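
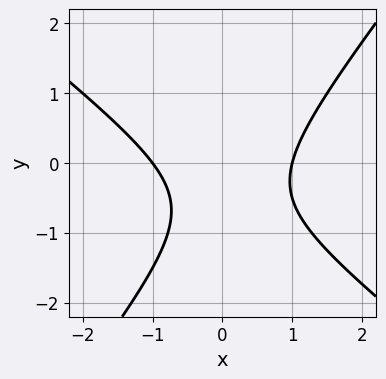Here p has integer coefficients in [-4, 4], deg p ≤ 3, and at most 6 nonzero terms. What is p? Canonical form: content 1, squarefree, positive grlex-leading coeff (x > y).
2*x^2 + x*y - 2*y^2 - 2*y - 2

1. deg p = 2.
2. Checking where it meets the axes: among the integer gridlines, it crosses the x-axis at x ∈ {-1, 1}; it misses every integer gridline on the y-axis.
3. Together with the visible shape, these determine p as stated.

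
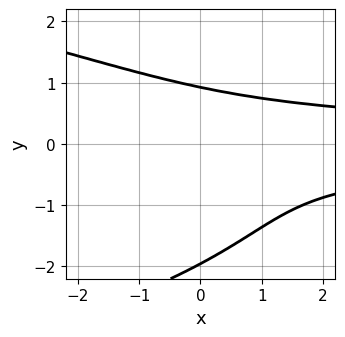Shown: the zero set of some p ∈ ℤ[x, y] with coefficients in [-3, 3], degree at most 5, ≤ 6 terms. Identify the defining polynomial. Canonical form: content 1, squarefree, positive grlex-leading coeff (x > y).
2*y^4 + 3*x*y^2 + 3*y^3 - y^2 - 3

(a) The degree is 4 — the shape is more complex than any degree-3 curve.
(b) Checking where it meets the axes: it misses every integer gridline on the x-axis.
(c) Solving for integer coefficients yields p as stated.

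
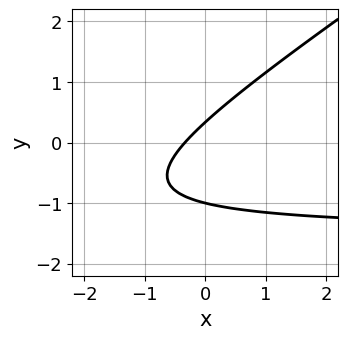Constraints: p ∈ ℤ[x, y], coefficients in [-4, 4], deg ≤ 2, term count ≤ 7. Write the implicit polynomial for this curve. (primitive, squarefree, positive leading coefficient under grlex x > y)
2*x*y - 3*y^2 + 3*x - 2*y + 1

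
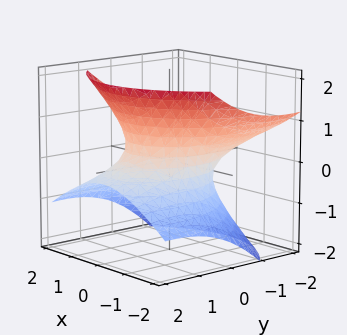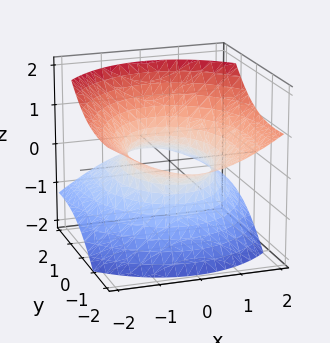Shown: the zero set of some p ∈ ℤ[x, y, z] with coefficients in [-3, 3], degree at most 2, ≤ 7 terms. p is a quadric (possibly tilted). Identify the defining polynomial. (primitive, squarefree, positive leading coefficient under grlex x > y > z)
2*x^2 + y^2 + 3*y*z - 3*z^2 - 2

First, deg p = 2. A generic line meets the surface in up to 2 points.
Next, from the visible intercepts: among the integer gridlines, it crosses the x-axis at x ∈ {-1, 1}; no z-intercept at any integer in the box.
Finally, together with the visible shape, these determine p as stated.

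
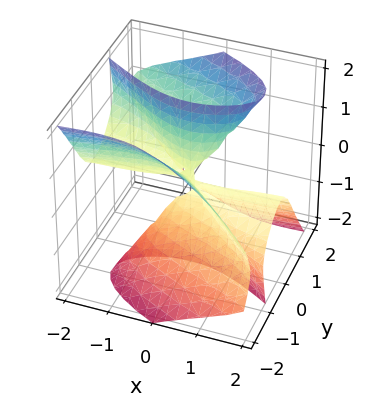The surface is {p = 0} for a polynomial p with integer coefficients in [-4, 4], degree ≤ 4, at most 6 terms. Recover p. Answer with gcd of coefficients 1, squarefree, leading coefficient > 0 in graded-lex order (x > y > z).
x^2*z + 2*x*y^2 + 2*y^3 - 2*y*z^2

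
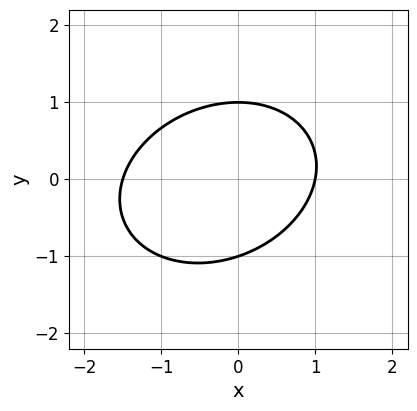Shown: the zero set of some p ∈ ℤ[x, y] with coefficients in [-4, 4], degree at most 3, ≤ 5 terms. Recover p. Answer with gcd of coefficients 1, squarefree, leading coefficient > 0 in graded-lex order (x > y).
2*x^2 - x*y + 3*y^2 + x - 3

The degree is 2 — the shape is more complex than any degree-1 curve.
Observable constraints: the y-axis gridline crossings are at y ∈ {-1, 1}; it crosses the x-axis at the gridline x = 1.
Putting this together gives p.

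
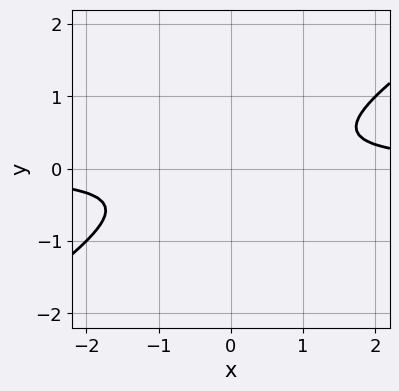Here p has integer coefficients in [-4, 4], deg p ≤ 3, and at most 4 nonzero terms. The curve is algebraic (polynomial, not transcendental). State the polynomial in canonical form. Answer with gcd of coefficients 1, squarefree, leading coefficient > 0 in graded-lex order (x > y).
The degree is 2 — no degree-1 curve has this shape.
Reading off the gridlines: it misses every integer gridline on the x-axis; it misses every integer gridline on the y-axis.
Assembling these constraints gives the stated polynomial.

2*x*y - 3*y^2 - 1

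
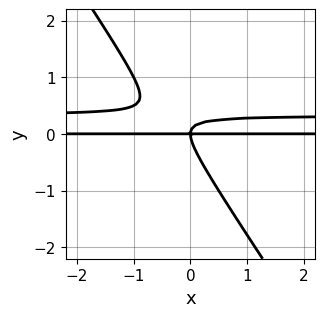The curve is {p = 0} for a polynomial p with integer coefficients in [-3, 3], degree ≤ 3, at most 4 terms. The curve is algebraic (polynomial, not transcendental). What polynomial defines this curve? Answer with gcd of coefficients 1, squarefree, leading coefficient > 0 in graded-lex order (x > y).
3*x*y^2 + 2*y^3 - x*y

1. The degree is 3 — the shape is more complex than any degree-2 curve.
2. Reading off the gridlines: it crosses the y-axis at the gridline y = 0; the visible x-axis segment lies entirely on the curve.
3. Assembling these constraints gives the stated polynomial.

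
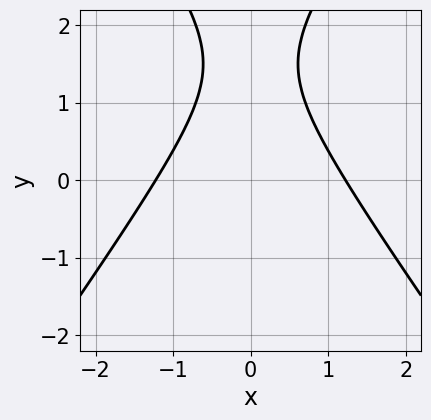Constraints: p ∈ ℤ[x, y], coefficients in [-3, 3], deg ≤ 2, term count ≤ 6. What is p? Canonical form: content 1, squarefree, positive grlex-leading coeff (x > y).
2*x^2 - y^2 + 3*y - 3

(a) The degree is 2 — no degree-1 curve has this shape.
(b) Symmetries: mirror symmetry x ↦ −x ⇒ only even powers of x.
(c) From the axis intercepts and sections: no y-intercept at any integer in the box.
(d) These observations pin down the coefficients.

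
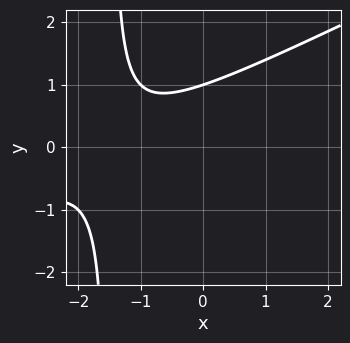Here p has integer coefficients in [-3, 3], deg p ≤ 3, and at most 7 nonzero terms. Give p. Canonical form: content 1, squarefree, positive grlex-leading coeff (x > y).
(a) The degree is 2 — the shape is more complex than any degree-1 curve.
(b) Reading off the gridlines: it misses every integer gridline on the x-axis; one y-axis crossing is at y = 1.
(c) Matching integer coefficients to the picture gives p.

x^2 - 2*x*y + 3*x - 3*y + 3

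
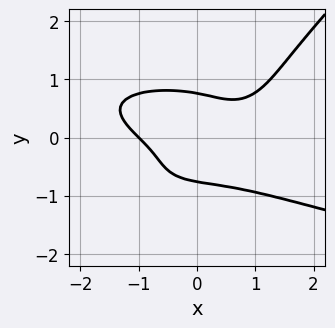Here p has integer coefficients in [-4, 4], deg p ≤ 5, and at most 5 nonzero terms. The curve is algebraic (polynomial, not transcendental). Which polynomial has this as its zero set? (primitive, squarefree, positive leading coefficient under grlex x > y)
(a) deg p = 4. No degree-3 curve has this shape.
(b) Reading off the gridlines: it meets the x-axis at x = -1 (among the integer gridlines).
(c) Together with the visible shape, these determine p as stated.

3*x*y^3 - 3*y^4 + x^3 - 3*x*y + 1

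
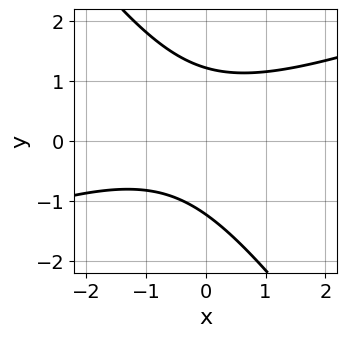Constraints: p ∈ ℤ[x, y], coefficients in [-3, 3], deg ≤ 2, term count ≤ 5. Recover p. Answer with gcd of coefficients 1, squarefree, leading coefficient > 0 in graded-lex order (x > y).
x^2 - 2*x*y - 2*y^2 + x + 3

First, deg p = 2. The shape is more complex than any degree-1 curve.
Next, observable constraints: no x-intercept at any integer in the box.
Finally, matching integer coefficients to the picture gives p.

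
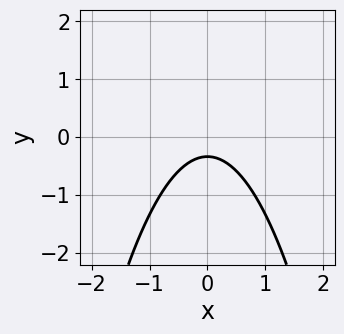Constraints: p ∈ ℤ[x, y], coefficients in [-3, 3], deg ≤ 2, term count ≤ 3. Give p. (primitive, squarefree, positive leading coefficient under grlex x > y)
Degree: the shape is more complex than any degree-1 curve, so deg p = 2.
Symmetries: the x ↦ −x reflection is a symmetry, so x appears only in even powers.
Against the integer gridlines: it misses every integer gridline on the x-axis.
Solving for integer coefficients yields p as stated.

3*x^2 + 3*y + 1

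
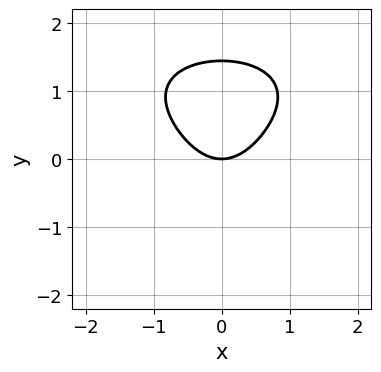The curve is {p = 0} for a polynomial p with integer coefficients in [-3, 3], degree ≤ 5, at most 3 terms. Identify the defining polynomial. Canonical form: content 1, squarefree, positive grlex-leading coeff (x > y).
deg p = 4. The shape is more complex than any degree-3 curve.
Symmetries: mirror symmetry x ↦ −x ⇒ only even powers of x.
Observable constraints: one x-axis crossing is at x = 0; one y-axis crossing is at y = 0.
The integer polynomial consistent with all of this is the stated p.

y^4 + 3*x^2 - 3*y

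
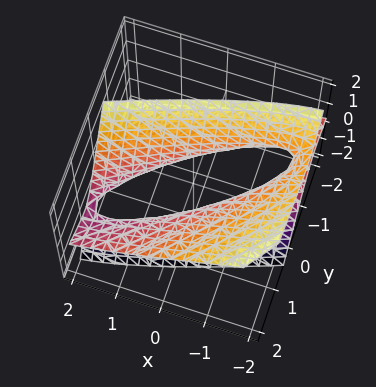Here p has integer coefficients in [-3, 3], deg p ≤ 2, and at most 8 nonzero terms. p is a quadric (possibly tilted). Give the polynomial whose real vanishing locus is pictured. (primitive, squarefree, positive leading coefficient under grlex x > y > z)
x^2 - 3*x*y + 2*y^2 - 3*y*z - 2*z^2 - 1

(a) The degree is 2 — no degree-1 surface has this shape.
(b) Checking where it meets the axes: no z-intercept at any integer in the box; the x-axis gridline crossings are at x ∈ {-1, 1}.
(c) Together with the visible shape, these determine p as stated.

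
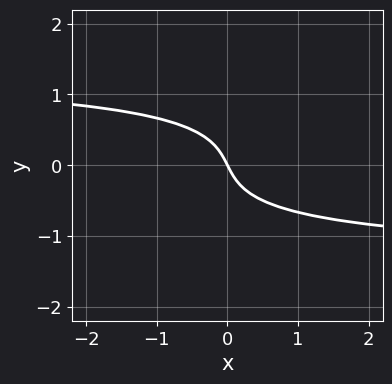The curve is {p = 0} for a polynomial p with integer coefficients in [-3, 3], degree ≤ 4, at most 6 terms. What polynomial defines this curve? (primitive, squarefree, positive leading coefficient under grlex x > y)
x*y^2 - 3*y^3 - 2*x - y

The degree is 3 — a generic line meets the curve in up to 3 points.
Checking where it meets the axes: it meets the x-axis at x = 0 (among the integer gridlines); it crosses the y-axis at the gridline y = 0.
Fitting integer coefficients to these (and the overall shape) gives p.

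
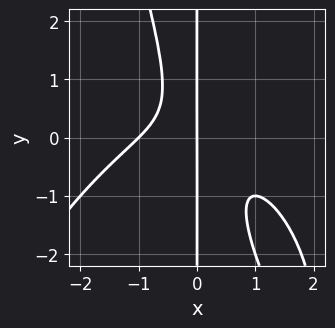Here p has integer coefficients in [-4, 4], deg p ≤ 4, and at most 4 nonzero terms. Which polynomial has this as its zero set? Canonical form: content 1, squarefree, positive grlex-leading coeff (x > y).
1. Degree: the shape is more complex than any degree-3 curve, so deg p = 4.
2. Observable constraints: among the integer gridlines, it crosses the x-axis at x ∈ {-1, 0}; every point of the y-axis in the box is on the curve.
3. Putting this together gives p.

x^4 + 3*x^2*y + x*y^2 + x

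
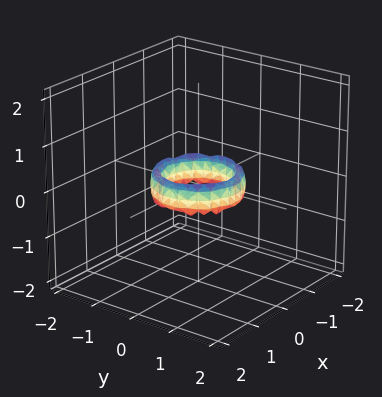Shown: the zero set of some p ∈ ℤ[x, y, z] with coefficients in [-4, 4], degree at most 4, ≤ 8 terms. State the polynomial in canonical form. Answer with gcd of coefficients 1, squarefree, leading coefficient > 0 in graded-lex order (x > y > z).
1. The degree is 4 — a generic line meets the surface in up to 4 points.
2. Symmetries: rotational symmetry about the z-axis ⇒ p depends on x, y only through x² + y².
3. Observable constraints: the y-axis gridline crossings are at y ∈ {-1, 1}; a circular section at z = 0 has radius between 0 and 1; no z-intercept at any integer in the box; among the integer gridlines, it crosses the x-axis at x ∈ {-1, 1}.
4. Solving for integer coefficients yields p as stated.

2*x^4 + 4*x^2*y^2 + 2*y^4 - 3*x^2 - 3*y^2 + z^2 + 1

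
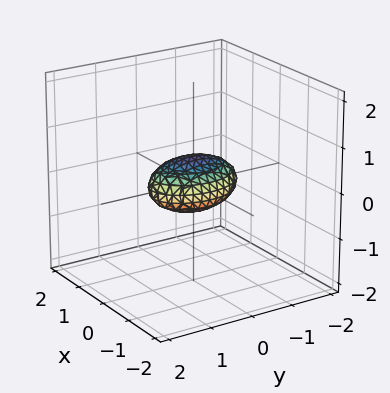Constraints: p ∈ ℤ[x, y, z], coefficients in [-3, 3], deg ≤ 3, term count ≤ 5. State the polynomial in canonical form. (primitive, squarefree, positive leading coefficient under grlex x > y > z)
2*x^2 + y^2 + 3*z^2 - 1

Degree: a closed, bounded, convex surface; a quadric, so deg p = 2.
Symmetries: it's symmetric under x → −x, forcing even powers of x; mirror symmetry y ↦ −y ⇒ only even powers of y; it's symmetric under z → −z, forcing even powers of z.
Reading off the gridlines: among the integer gridlines, it crosses the y-axis at y ∈ {-1, 1}.
The integer polynomial consistent with all of this is the stated p.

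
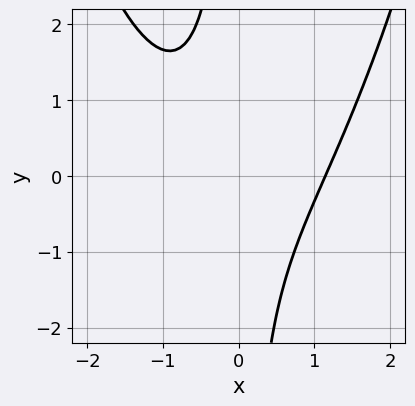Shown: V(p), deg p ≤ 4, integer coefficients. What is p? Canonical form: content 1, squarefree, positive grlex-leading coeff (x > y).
(a) Degree: the shape is more complex than any degree-2 curve, so deg p = 3.
(b) Against the integer gridlines: it misses every integer gridline on the y-axis.
(c) Putting this together gives p.

2*x^3 - 3*x*y - 3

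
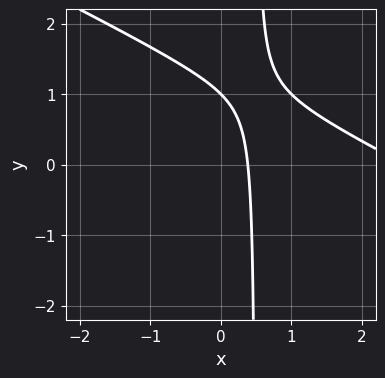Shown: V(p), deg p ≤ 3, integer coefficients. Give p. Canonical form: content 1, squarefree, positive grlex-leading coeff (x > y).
x^2 + 2*x*y - 3*x - y + 1

First, deg p = 2. A generic line meets the curve in up to 2 points.
Next, reading off the gridlines: one y-axis crossing is at y = 1.
Finally, solving for integer coefficients yields p as stated.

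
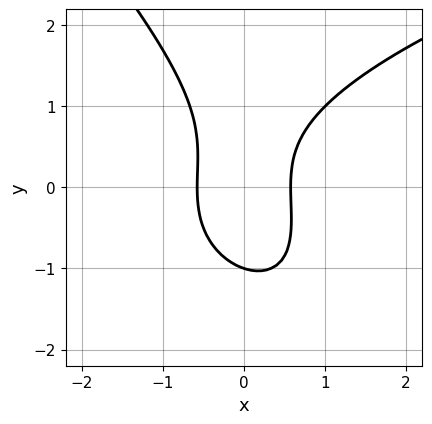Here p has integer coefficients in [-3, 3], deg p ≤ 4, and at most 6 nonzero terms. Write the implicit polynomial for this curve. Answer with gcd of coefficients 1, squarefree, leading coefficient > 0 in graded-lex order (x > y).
x*y^2 + y^3 - 3*x^2 + 1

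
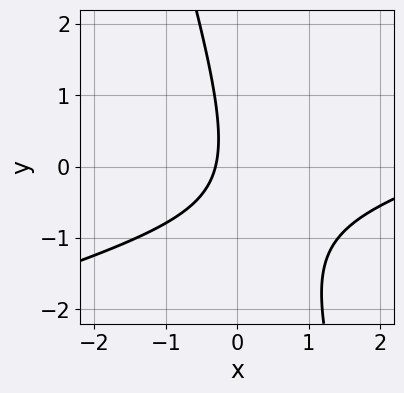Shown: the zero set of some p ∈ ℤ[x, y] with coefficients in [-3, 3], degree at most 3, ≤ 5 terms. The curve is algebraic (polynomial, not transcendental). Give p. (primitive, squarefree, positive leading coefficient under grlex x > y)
x^2 - 3*x*y - y^2 - 3*x - 1

Degree: the shape is more complex than any degree-1 curve, so deg p = 2.
From the visible intercepts: the curve avoids every integer y-axis point in the box.
Together with the visible shape, these determine p as stated.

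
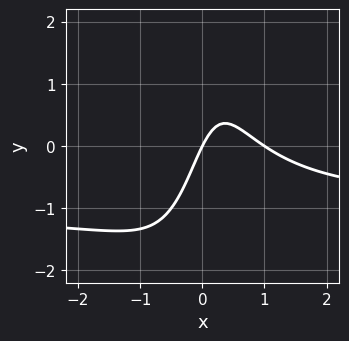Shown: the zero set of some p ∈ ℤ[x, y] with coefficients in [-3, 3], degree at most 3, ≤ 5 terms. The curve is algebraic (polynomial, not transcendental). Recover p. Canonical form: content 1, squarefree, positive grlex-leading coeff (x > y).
(a) Degree: the shape is more complex than any degree-2 curve, so deg p = 3.
(b) Reading off the gridlines: it meets the y-axis at y = 0 (among the integer gridlines); among the integer gridlines, it crosses the x-axis at x ∈ {0, 1}.
(c) The integer polynomial consistent with all of this is the stated p.

2*x^2*y + 2*x^2 - 2*x + y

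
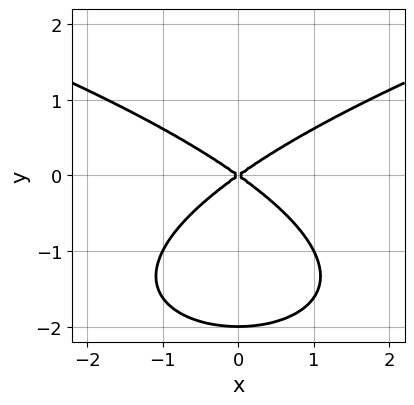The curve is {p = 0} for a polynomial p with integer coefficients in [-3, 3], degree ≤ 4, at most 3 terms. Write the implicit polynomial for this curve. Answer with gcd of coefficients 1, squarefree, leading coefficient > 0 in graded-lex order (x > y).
y^3 - x^2 + 2*y^2

1. deg p = 3. The shape is more complex than any degree-2 curve.
2. Symmetries: it's symmetric under x → −x, forcing even powers of x.
3. Reading off the gridlines: the y-axis gridline crossings are at y ∈ {-2, 0}; it meets the x-axis at x = 0 (among the integer gridlines).
4. The integer polynomial consistent with all of this is the stated p.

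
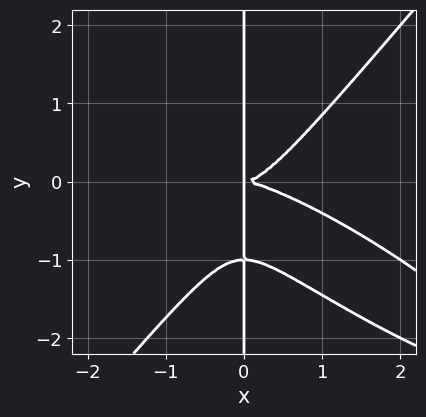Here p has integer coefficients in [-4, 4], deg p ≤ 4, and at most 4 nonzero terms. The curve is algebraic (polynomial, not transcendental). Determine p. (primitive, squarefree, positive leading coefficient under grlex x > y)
deg p = 4. The shape is more complex than any degree-3 curve.
Checking where it meets the axes: the visible y-axis segment lies entirely on the curve.
Fitting integer coefficients to these (and the overall shape) gives p.

x^4 + 2*x^3*y - 2*x*y^3 - 2*x*y^2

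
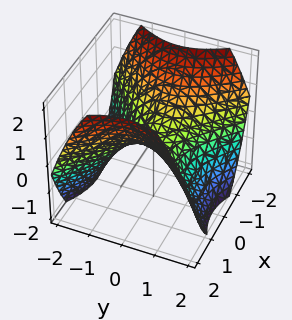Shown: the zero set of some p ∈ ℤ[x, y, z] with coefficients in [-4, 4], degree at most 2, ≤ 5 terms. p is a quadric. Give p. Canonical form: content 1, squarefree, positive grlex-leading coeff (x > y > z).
2*x^2 - 2*y^2 - 3*z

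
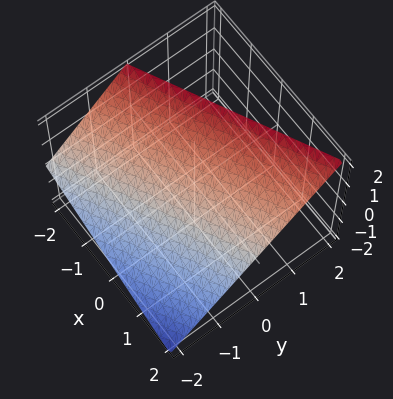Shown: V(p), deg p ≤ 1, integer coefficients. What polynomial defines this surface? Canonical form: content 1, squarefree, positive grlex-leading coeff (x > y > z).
The degree is 1 — the surface is flat (a plane).
Against the integer gridlines: it meets the y-axis at y = -1 (among the integer gridlines); it meets the z-axis at z = 1 (among the integer gridlines); it crosses the x-axis at the gridline x = 2.
Matching integer coefficients to the picture gives p.

x - 2*y + 2*z - 2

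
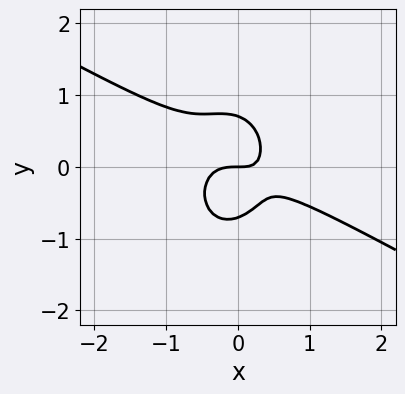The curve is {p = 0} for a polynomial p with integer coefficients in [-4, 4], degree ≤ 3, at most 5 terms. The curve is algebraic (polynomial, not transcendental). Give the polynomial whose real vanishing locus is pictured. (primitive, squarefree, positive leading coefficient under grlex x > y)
(a) Degree: no degree-2 curve has this shape, so deg p = 3.
(b) Checking where it meets the axes: it crosses the y-axis at the gridline y = 0; it crosses the x-axis at the gridline x = 0.
(c) Solving for integer coefficients yields p as stated.

2*x^3 + 3*x^2*y + 2*y^3 + x*y - y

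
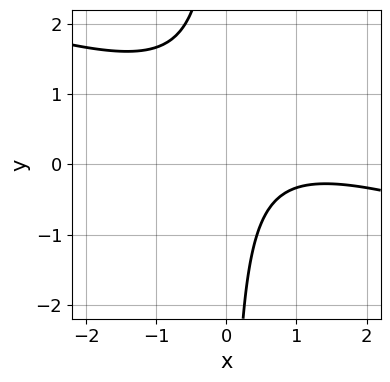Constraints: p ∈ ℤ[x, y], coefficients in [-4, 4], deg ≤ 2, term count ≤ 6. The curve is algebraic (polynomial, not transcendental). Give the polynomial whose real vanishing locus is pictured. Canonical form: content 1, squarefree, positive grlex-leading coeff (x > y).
1. The degree is 2 — the shape is more complex than any degree-1 curve.
2. Reading off the gridlines: no y-intercept at any integer in the box; no x-intercept at any integer in the box.
3. Fitting integer coefficients to these (and the overall shape) gives p.

x^2 + 3*x*y - 2*x + 2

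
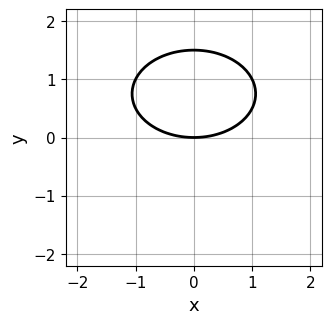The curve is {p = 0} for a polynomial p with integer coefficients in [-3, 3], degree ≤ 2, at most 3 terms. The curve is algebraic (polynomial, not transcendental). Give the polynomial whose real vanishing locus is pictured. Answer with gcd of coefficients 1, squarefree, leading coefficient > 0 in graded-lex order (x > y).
x^2 + 2*y^2 - 3*y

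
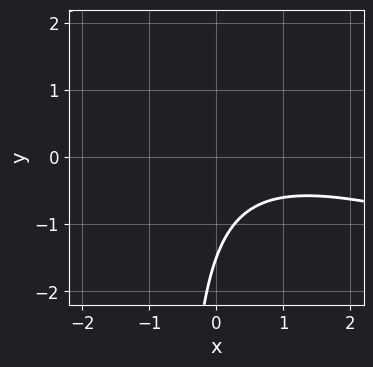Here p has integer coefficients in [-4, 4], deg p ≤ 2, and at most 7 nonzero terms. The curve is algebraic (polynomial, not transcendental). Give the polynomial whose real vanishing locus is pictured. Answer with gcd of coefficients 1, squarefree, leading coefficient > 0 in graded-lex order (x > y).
The degree is 2 — the shape is more complex than any degree-1 curve.
Against the integer gridlines: no x-intercept at any integer in the box.
Fitting integer coefficients to these (and the overall shape) gives p.

x^2 + 3*x*y - x + 2*y + 3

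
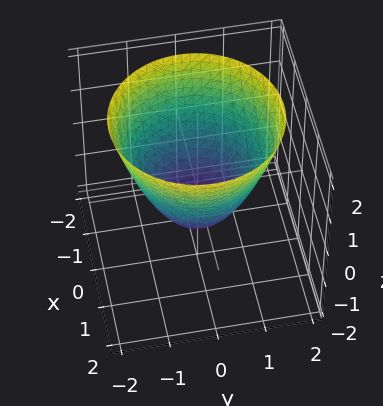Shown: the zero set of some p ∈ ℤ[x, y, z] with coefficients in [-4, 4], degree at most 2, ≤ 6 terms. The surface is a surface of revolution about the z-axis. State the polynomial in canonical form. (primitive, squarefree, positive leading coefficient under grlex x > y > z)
First, the degree is 2 — a generic line meets the surface in up to 2 points.
Then, by symmetry, the surface is invariant under rotation about z: p = q(x² + y², z).
Next, reading off the gridlines: one z-axis crossing is at z = -1; among the integer gridlines, it crosses the x-axis at x ∈ {-1, 1}.
Finally, the integer polynomial consistent with all of this is the stated p. Check: (0, -1, 0) on the y-axis lies on the surface, and p(0, -1, 0) = 0. ✓

x^2 + y^2 - z - 1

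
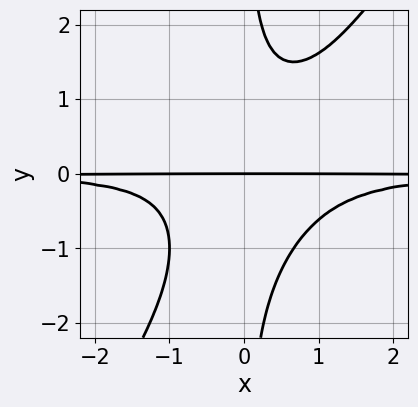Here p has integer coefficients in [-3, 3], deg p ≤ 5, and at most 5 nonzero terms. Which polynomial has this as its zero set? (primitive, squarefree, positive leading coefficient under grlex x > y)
1. Degree: no degree-3 curve has this shape, so deg p = 4.
2. From the visible intercepts: every point of the x-axis in the box is on the curve; it meets the y-axis at y = 0 (among the integer gridlines).
3. Matching integer coefficients to the picture gives p.

3*x^2*y^2 - 2*x*y^3 - x*y^2 + 2*y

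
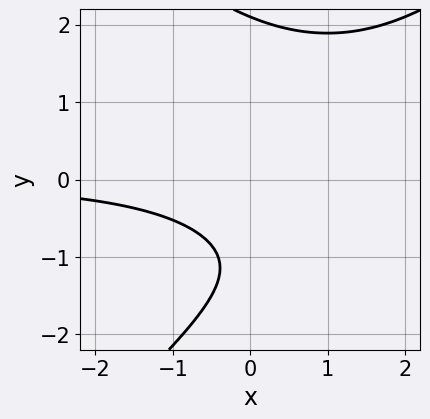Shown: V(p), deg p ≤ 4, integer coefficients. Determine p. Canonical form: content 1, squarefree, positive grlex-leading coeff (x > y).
1. deg p = 3.
2. Checking where it meets the axes: the curve avoids every integer x-axis point in the box; the curve avoids every integer y-axis point in the box.
3. Solving for integer coefficients yields p as stated.

x^2*y - y^3 - 2*x*y + 3*y + 3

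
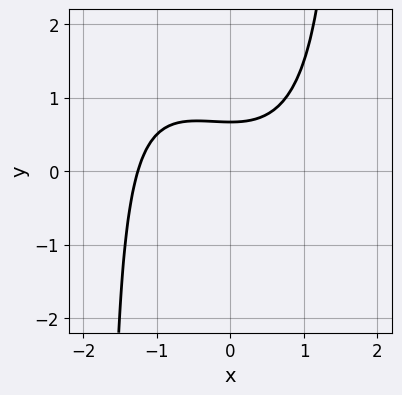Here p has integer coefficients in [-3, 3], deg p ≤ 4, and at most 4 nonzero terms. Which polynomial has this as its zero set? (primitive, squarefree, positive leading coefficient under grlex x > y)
x^3 + x^2*y - 3*y + 2

The degree is 3 — no degree-2 curve has this shape.
Matching integer coefficients to the picture gives p.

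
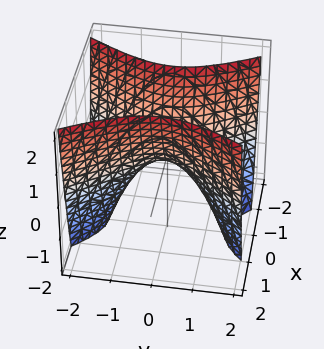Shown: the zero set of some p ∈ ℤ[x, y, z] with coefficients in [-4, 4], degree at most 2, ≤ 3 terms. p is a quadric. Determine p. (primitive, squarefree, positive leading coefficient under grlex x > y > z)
First, deg p = 2.
Then, symmetries: the x ↦ −x reflection is a symmetry, so x appears only in even powers; mirror symmetry y ↦ −y ⇒ only even powers of y.
Then, from the axis intercepts and sections: it meets the y-axis at y = 0 (among the integer gridlines); it crosses the x-axis at the gridline x = 0; it crosses the z-axis at the gridline z = 0.
Finally, the integer polynomial consistent with all of this is the stated p.

2*x^2 - y^2 - z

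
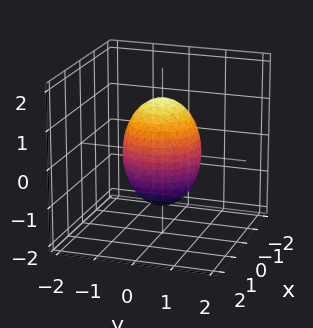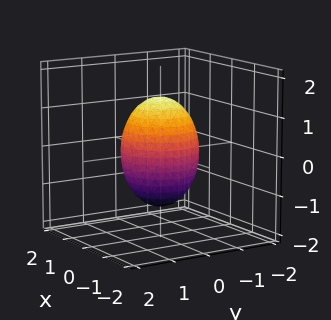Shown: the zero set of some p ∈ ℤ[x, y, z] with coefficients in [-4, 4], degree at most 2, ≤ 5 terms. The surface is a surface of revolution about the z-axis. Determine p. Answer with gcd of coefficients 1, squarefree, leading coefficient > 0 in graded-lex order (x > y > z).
2*x^2 + 2*y^2 + z^2 - 2

(a) deg p = 2.
(b) Symmetry: every cross-section ⟂ z is a circle, so x, y appear only via x² + y².
(c) Observable constraints: among the integer gridlines, it crosses the y-axis at y ∈ {-1, 1}; among the integer gridlines, it crosses the x-axis at x ∈ {-1, 1}; a circular section at z = -1 has radius between 0 and 1.
(d) Matching integer coefficients to the picture gives p.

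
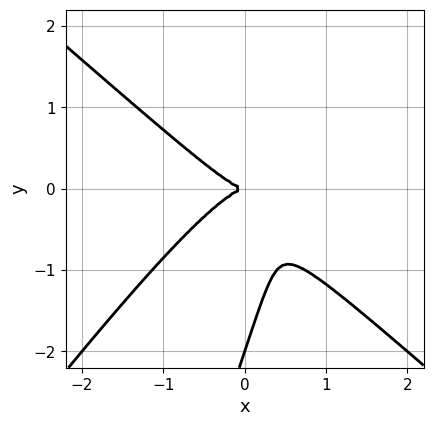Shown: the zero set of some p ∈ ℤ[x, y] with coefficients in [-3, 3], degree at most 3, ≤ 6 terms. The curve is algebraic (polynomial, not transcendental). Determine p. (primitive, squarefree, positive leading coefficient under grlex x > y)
3*x^3 - 3*x*y^2 + y^3 + 2*y^2

The degree is 3 — the shape is more complex than any degree-2 curve.
Observable constraints: it crosses the x-axis at the gridline x = 0; among the integer gridlines, it crosses the y-axis at y ∈ {-2, 0}.
Solving for integer coefficients yields p as stated.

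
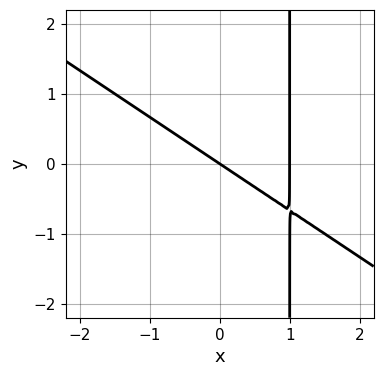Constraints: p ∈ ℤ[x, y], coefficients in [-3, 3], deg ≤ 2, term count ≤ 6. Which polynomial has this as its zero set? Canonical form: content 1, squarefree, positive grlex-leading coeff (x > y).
(a) The degree is 2 — no degree-1 curve has this shape.
(b) Reading off the gridlines: among the integer gridlines, it crosses the x-axis at x ∈ {0, 1}; it crosses the y-axis at the gridline y = 0.
(c) These observations pin down the coefficients.

2*x^2 + 3*x*y - 2*x - 3*y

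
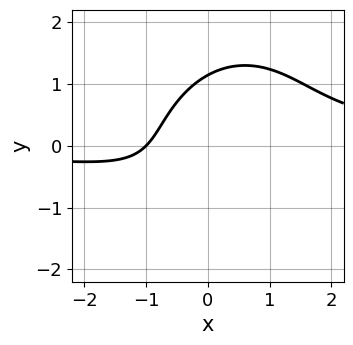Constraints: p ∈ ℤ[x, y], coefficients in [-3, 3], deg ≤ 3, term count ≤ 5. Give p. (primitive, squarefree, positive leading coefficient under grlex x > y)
3*x^2*y - x*y^2 + 2*y^3 - 3*x - 3

First, the degree is 3 — no degree-2 curve has this shape.
Next, from the axis intercepts and sections: it crosses the x-axis at the gridline x = -1.
Finally, matching integer coefficients to the picture gives p.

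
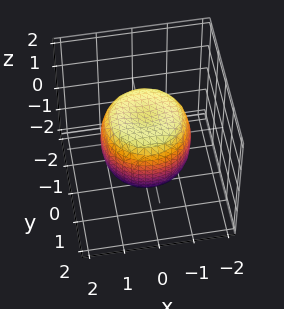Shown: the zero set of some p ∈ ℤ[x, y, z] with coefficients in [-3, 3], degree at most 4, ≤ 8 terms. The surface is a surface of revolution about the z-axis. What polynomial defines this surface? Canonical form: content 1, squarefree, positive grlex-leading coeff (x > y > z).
x^4 + 2*x^2*y^2 + y^4 - x^2 - y^2 + z^2 - 1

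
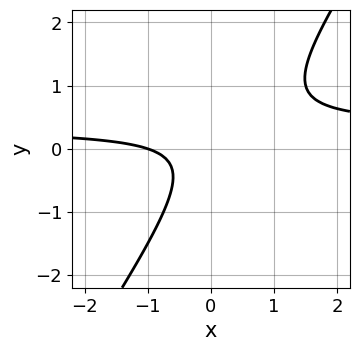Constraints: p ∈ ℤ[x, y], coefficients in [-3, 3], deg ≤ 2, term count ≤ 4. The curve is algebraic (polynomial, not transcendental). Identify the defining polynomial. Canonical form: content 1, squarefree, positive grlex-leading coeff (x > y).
3*x*y - 2*y^2 - x - 1

1. deg p = 2. No degree-1 curve has this shape.
2. From the axis intercepts and sections: no y-intercept at any integer in the box; it crosses the x-axis at the gridline x = -1.
3. Fitting integer coefficients to these (and the overall shape) gives p.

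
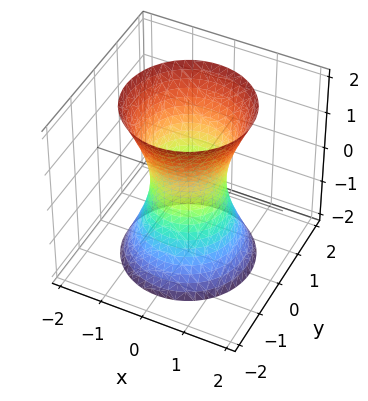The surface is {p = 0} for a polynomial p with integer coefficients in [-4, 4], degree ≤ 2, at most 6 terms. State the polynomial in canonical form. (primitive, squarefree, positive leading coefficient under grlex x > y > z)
deg p = 2. One connected sheet with a waist; a quadric.
Symmetry: the z-axis is an axis of rotation, so x and y enter only as x² + y²; it's symmetric under z → −z, forcing even powers of z.
From the visible intercepts: it misses every integer gridline on the z-axis; a circular section at z = 1 has radius exactly 1.
Matching integer coefficients to the picture gives p.

3*x^2 + 3*y^2 - z^2 - 2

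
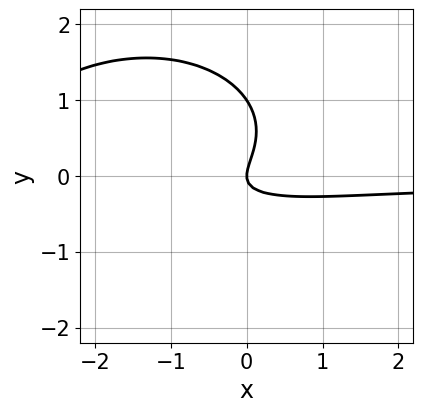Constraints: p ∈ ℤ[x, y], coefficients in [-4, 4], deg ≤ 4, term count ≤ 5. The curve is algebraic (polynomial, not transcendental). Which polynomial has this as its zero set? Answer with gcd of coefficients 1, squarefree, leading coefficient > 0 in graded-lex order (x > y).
x^2*y + 2*y^3 + 2*x*y - 2*y^2 + x

1. The degree is 3 — the shape is more complex than any degree-2 curve.
2. Observable constraints: among the integer gridlines, it crosses the y-axis at y ∈ {0, 1}; it crosses the x-axis at the gridline x = 0.
3. Putting this together gives p.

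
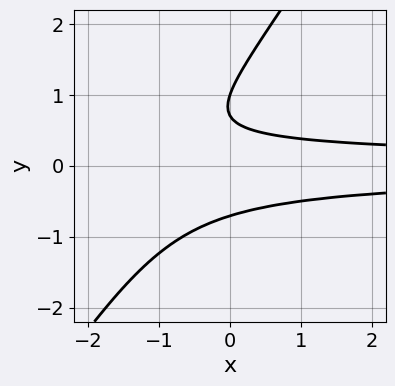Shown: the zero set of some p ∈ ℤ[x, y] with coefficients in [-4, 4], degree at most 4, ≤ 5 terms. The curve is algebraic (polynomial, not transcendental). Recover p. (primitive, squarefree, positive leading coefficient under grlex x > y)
3*x*y^2 - 2*y^3 + 2*y^2 + y - 1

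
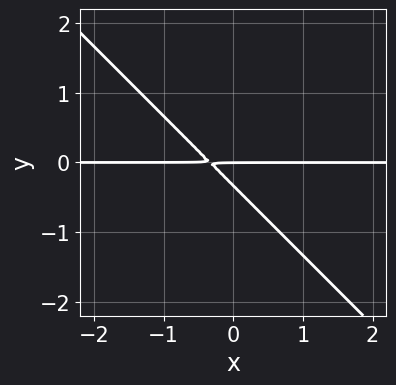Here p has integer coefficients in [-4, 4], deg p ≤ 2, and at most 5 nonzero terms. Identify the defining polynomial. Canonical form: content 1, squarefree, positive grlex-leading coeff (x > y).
First, the degree is 2 — a generic line meets the curve in up to 2 points.
Then, from the axis intercepts and sections: it crosses the y-axis at the gridline y = 0; every point of the x-axis in the box is on the curve.
Finally, the integer polynomial consistent with all of this is the stated p.

3*x*y + 3*y^2 + y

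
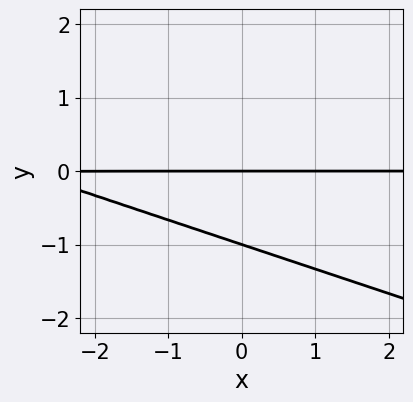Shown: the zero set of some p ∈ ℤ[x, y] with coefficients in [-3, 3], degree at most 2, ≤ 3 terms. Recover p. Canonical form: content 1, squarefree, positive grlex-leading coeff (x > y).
Degree: no degree-1 curve has this shape, so deg p = 2.
From the visible intercepts: every point of the x-axis in the box is on the curve; among the integer gridlines, it crosses the y-axis at y ∈ {-1, 0}.
Together with the visible shape, these determine p as stated.

x*y + 3*y^2 + 3*y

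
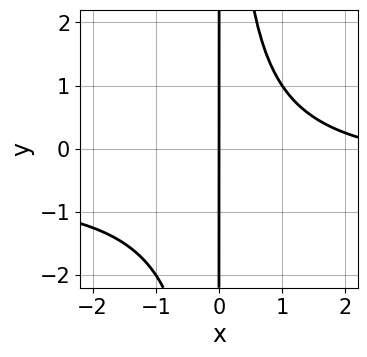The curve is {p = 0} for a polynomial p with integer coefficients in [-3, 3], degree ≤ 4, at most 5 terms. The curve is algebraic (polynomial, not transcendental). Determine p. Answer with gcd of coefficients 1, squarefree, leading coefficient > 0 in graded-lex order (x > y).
First, deg p = 3.
Then, from the visible intercepts: it crosses the x-axis at the gridline x = 0; every point of the y-axis in the box is on the curve.
Finally, assembling these constraints gives the stated polynomial.

2*x^2*y + x^2 - 3*x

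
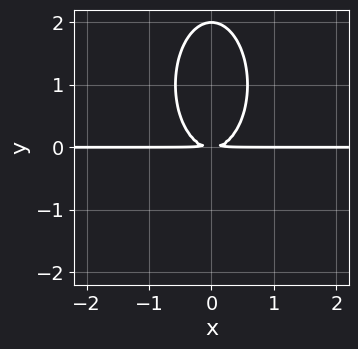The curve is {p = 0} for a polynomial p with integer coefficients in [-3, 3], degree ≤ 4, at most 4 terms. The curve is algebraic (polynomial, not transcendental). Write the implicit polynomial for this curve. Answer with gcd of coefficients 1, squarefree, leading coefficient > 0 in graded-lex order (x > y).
3*x^2*y + y^3 - 2*y^2

(a) Degree: the shape is more complex than any degree-2 curve, so deg p = 3.
(b) Symmetries: the x ↦ −x reflection is a symmetry, so x appears only in even powers.
(c) Checking where it meets the axes: the visible x-axis segment lies entirely on the curve; it meets the y-axis at y = 2 (among the integer gridlines).
(d) These observations pin down the coefficients.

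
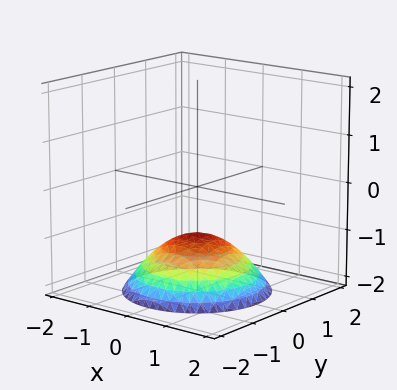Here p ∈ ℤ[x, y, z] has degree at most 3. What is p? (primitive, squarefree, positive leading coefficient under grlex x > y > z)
x^2 + y^2 + 2*z + 2

deg p = 2. A generic line meets the surface in up to 2 points.
By symmetry, every cross-section ⟂ z is a circle, so x, y appear only via x² + y².
From the visible intercepts: it misses every integer gridline on the y-axis; a circular section at z = -2 has radius between 1 and 2.
Assembling these constraints gives the stated polynomial. Check: (0, 0, -1) on the z-axis lies on the surface, and p(0, 0, -1) = 0. ✓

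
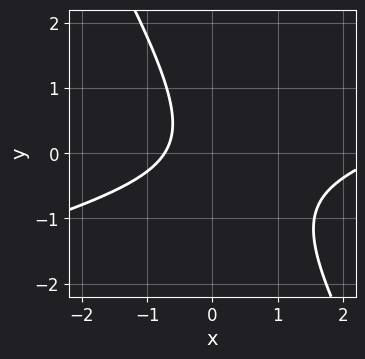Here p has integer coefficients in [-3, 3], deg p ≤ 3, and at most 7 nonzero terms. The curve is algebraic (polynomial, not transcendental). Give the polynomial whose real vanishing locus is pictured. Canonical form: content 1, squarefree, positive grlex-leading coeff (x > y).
x^2 - 3*x*y - 2*y^2 - 2*x - 2

1. Degree: no degree-1 curve has this shape, so deg p = 2.
2. Observable constraints: no y-intercept at any integer in the box.
3. Fitting integer coefficients to these (and the overall shape) gives p.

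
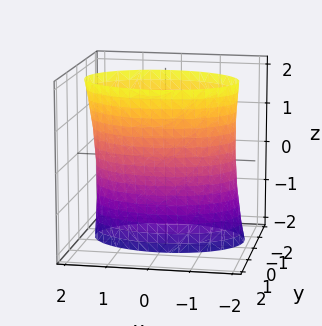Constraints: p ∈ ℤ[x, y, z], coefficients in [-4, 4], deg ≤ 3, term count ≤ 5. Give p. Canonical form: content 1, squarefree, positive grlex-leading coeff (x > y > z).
deg p = 2. A generic line meets the surface in up to 2 points.
From the visible intercepts: the surface avoids every integer z-axis point in the box.
Together with the visible shape, these determine p as stated.

x^2 + 2*y^2 - y*z - 3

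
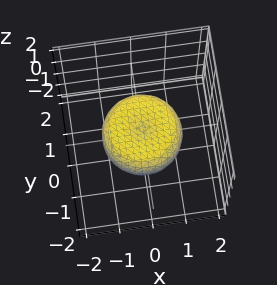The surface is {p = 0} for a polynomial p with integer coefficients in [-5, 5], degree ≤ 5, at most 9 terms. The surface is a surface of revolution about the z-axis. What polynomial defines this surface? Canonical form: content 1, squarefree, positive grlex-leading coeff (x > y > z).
(a) The degree is 4 — no degree-3 surface has this shape.
(b) Symmetries: rotational symmetry about the z-axis ⇒ p depends on x, y only through x² + y².
(c) Checking where it meets the axes: a circular section at z = 0 has radius between 1 and 2.
(d) Matching integer coefficients to the picture gives p.

2*x^4 + 4*x^2*y^2 + 2*y^4 - 2*x^2 - 2*y^2 + 3*z^2 - 1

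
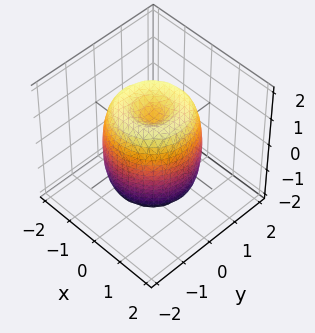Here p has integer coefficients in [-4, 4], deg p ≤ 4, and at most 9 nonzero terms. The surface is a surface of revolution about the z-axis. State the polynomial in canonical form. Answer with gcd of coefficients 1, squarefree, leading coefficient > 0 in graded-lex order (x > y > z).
2*x^4 + 4*x^2*y^2 + 2*y^4 - 3*x^2 - 3*y^2 + z^2 - 1

First, the degree is 4 — no degree-3 surface has this shape.
Next, symmetry: the surface is invariant under rotation about z: p = q(x² + y², z).
Then, reading off the gridlines: a circular section at z = 1 has radius between 1 and 2; among the integer gridlines, it crosses the z-axis at z ∈ {-1, 1}.
Finally, the integer polynomial consistent with all of this is the stated p.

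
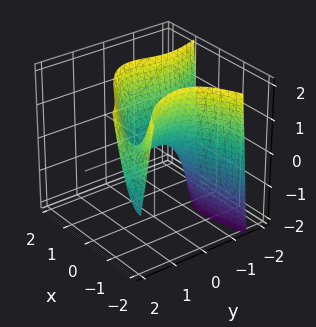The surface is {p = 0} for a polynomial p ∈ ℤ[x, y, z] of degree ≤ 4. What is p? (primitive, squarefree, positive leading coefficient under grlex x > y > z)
2*x*y^2 + y^3 + 2*x^2 - z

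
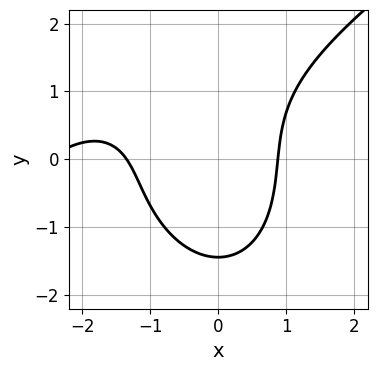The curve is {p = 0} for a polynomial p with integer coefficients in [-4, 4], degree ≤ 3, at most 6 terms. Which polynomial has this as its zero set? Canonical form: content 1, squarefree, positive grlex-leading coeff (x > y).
x^3 - x^2*y - y^3 + 3*x^2 - 3

(a) The degree is 3 — no degree-2 curve has this shape.
(b) Solving for integer coefficients yields p as stated.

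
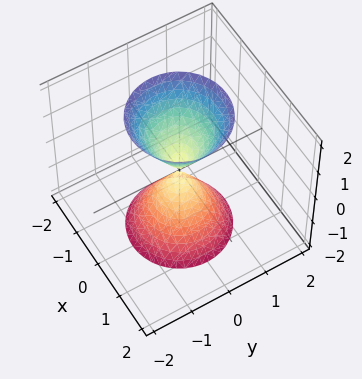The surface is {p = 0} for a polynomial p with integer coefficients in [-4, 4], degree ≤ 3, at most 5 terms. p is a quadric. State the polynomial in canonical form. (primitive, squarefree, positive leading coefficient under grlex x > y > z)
3*x^2 + 3*y^2 - z^2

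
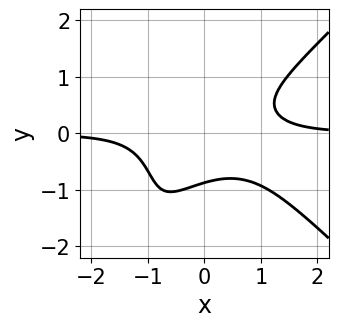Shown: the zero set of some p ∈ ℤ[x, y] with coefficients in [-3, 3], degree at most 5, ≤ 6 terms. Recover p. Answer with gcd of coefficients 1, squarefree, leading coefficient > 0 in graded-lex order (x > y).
3*x^3*y - 3*x*y^3 - 3*y^3 - 2

Degree: the shape is more complex than any degree-3 curve, so deg p = 4.
Against the integer gridlines: it misses every integer gridline on the x-axis.
Solving for integer coefficients yields p as stated.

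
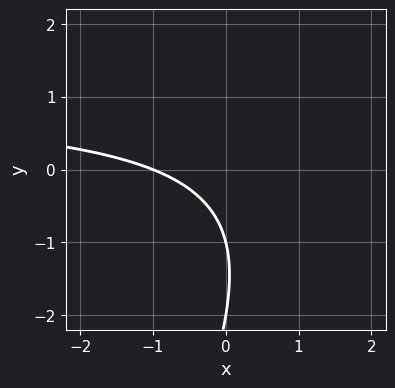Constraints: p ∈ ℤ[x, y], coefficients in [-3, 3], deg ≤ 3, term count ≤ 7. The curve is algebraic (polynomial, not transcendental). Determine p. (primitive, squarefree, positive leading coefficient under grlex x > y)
2*x*y - y^2 - 2*x - 3*y - 2

(a) The degree is 2 — the shape is more complex than any degree-1 curve.
(b) Against the integer gridlines: the y-axis gridline crossings are at y ∈ {-2, -1}; one x-axis crossing is at x = -1.
(c) Together with the visible shape, these determine p as stated.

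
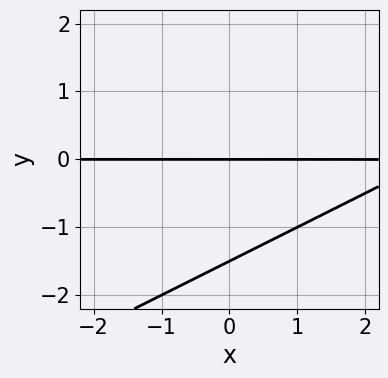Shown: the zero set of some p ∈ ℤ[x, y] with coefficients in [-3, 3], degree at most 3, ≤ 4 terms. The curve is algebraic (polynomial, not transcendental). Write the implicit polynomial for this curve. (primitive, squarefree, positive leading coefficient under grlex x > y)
1. The degree is 2 — a generic line meets the curve in up to 2 points.
2. Checking where it meets the axes: one y-axis crossing is at y = 0; every point of the x-axis in the box is on the curve.
3. Assembling these constraints gives the stated polynomial.

x*y - 2*y^2 - 3*y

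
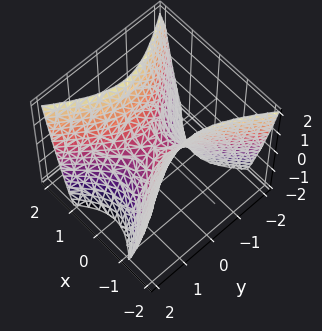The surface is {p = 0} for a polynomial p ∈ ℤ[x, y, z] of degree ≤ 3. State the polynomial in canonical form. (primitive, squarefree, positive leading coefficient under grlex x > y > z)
First, deg p = 2. A saddle surface; a quadric.
Then, symmetries: mirror symmetry y ↦ −y ⇒ only even powers of y; mirror symmetry x ↦ −x ⇒ only even powers of x.
Then, against the integer gridlines: one z-axis crossing is at z = 0; it meets the x-axis at x = 0 (among the integer gridlines); one y-axis crossing is at y = 0.
Finally, solving for integer coefficients yields p as stated.

3*x^2 - 2*y^2 - 2*z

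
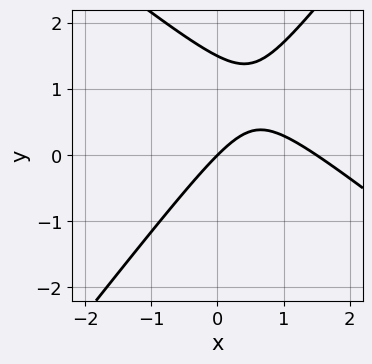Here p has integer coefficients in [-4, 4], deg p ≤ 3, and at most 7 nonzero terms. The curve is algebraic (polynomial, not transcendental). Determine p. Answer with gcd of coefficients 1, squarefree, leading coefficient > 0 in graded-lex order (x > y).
2*x^2 + x*y - 2*y^2 - 3*x + 3*y

(a) deg p = 2. A generic line meets the curve in up to 2 points.
(b) Against the integer gridlines: one y-axis crossing is at y = 0; one x-axis crossing is at x = 0.
(c) Putting this together gives p.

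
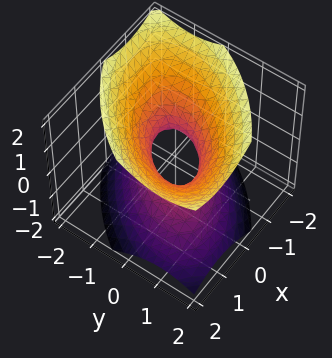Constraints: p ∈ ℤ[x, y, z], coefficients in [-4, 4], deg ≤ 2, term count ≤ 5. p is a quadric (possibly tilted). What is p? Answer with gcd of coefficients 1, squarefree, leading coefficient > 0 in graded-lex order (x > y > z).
2*x^2 - 2*x*y + 2*y^2 - 2*z^2 - 1

(a) The degree is 2 — the shape is more complex than any degree-1 surface.
(b) Against the integer gridlines: it misses every integer gridline on the z-axis.
(c) These observations pin down the coefficients.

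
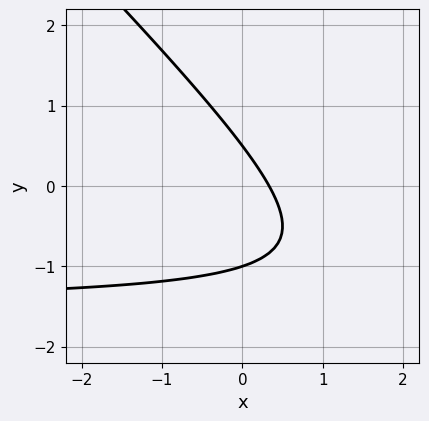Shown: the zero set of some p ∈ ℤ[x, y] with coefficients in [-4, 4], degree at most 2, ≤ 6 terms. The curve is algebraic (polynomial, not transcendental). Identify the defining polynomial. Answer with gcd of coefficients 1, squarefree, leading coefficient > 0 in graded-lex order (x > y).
(a) Degree: the shape is more complex than any degree-1 curve, so deg p = 2.
(b) Against the integer gridlines: it crosses the y-axis at the gridline y = -1.
(c) Fitting integer coefficients to these (and the overall shape) gives p.

2*x*y + 2*y^2 + 3*x + y - 1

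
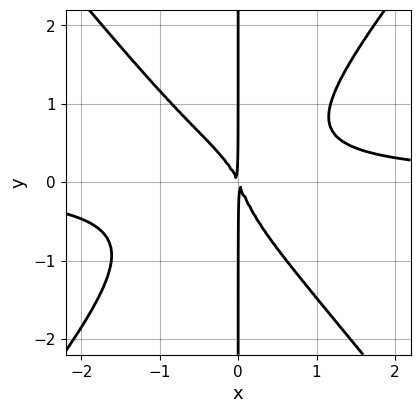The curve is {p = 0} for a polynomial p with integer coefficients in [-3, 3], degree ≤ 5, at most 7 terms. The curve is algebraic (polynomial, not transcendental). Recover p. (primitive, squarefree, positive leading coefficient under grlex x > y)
1. Degree: no degree-3 curve has this shape, so deg p = 4.
2. Against the integer gridlines: every point of the y-axis in the box is on the curve.
3. The integer polynomial consistent with all of this is the stated p.

3*x^3*y - 2*x*y^3 + x^2*y - 2*x^2 - x*y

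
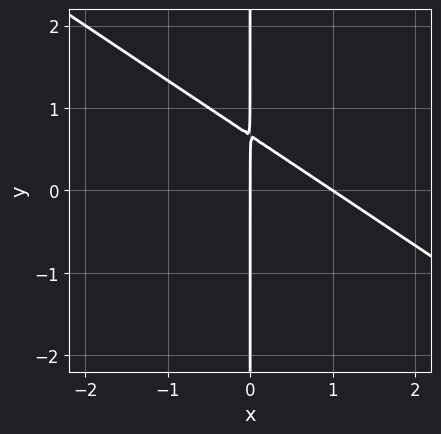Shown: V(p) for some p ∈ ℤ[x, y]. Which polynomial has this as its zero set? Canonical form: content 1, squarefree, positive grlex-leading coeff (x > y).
2*x^2 + 3*x*y - 2*x

1. deg p = 2. No degree-1 curve has this shape.
2. Observable constraints: every point of the y-axis in the box is on the curve; among the integer gridlines, it crosses the x-axis at x ∈ {0, 1}.
3. Solving for integer coefficients yields p as stated.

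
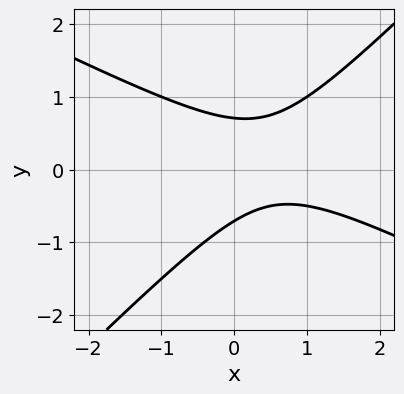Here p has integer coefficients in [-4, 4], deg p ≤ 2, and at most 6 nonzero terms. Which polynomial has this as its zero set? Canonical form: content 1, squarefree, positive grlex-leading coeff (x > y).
1. Degree: a generic line meets the curve in up to 2 points, so deg p = 2.
2. From the axis intercepts and sections: the curve avoids every integer x-axis point in the box.
3. These observations pin down the coefficients.

x^2 + x*y - 2*y^2 - x + 1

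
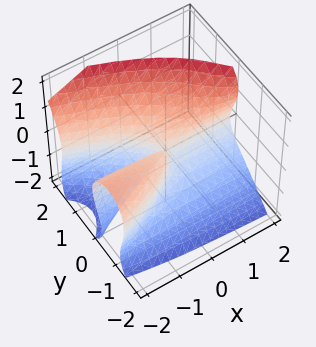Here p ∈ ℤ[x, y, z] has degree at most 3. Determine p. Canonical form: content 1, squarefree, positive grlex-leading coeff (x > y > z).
x*z^2 + 2*y^3 - z^3 + 2*x*y

1. deg p = 3.
2. From the axis intercepts and sections: one z-axis crossing is at z = 0; every point of the x-axis in the box is on the surface; it meets the y-axis at y = 0 (among the integer gridlines).
3. Matching integer coefficients to the picture gives p.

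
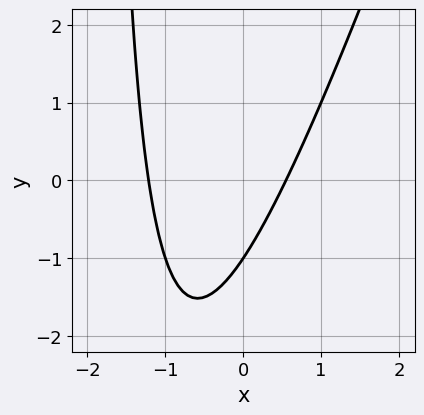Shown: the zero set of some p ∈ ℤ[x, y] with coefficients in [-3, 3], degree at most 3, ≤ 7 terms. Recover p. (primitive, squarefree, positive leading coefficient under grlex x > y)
The degree is 2 — no degree-1 curve has this shape.
From the axis intercepts and sections: it meets the y-axis at y = -1 (among the integer gridlines).
Matching integer coefficients to the picture gives p.

3*x^2 - x*y + 2*x - 2*y - 2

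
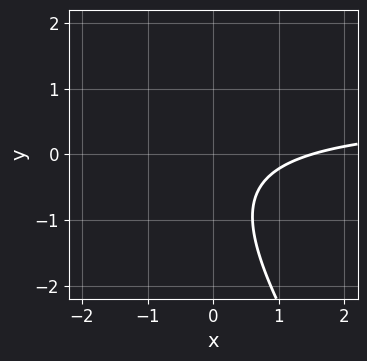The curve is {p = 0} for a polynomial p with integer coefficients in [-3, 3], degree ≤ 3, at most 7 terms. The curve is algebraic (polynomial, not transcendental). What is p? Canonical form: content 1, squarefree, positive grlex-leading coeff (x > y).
1. The degree is 2 — a generic line meets the curve in up to 2 points.
2. Against the integer gridlines: no y-intercept at any integer in the box.
3. Assembling these constraints gives the stated polynomial.

3*x*y + 2*y^2 - 2*x + 2*y + 3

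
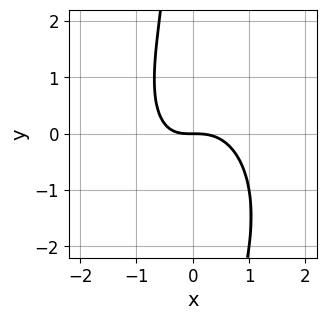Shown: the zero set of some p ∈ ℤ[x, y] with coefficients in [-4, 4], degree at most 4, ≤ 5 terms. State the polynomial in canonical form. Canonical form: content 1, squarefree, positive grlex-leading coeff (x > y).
2*x^3 + x*y^2 + x*y + 2*y

First, degree: the shape is more complex than any degree-2 curve, so deg p = 3.
Next, reading off the gridlines: it meets the y-axis at y = 0 (among the integer gridlines); one x-axis crossing is at x = 0.
Finally, the integer polynomial consistent with all of this is the stated p.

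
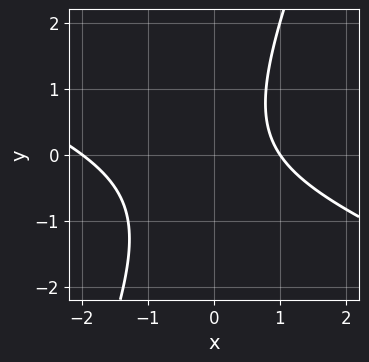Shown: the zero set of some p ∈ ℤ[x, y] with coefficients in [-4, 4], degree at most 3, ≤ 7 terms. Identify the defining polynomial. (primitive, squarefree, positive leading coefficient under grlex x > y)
1. Degree: a generic line meets the curve in up to 2 points, so deg p = 2.
2. Observable constraints: among the integer gridlines, it crosses the x-axis at x ∈ {-2, 1}; it misses every integer gridline on the y-axis.
3. These observations pin down the coefficients.

x^2 + 2*x*y - y^2 + x - 2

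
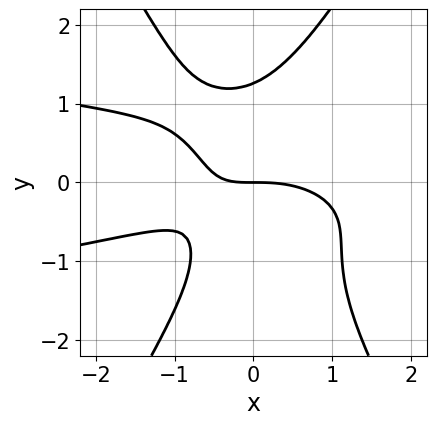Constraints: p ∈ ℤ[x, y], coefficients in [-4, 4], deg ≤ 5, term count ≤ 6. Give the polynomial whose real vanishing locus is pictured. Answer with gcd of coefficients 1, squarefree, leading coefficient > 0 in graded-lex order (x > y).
1. deg p = 4.
2. Checking where it meets the axes: one y-axis crossing is at y = 0; one x-axis crossing is at x = 0.
3. Fitting integer coefficients to these (and the overall shape) gives p.

3*x^2*y^2 - y^4 + x^3 + 2*x*y + 2*y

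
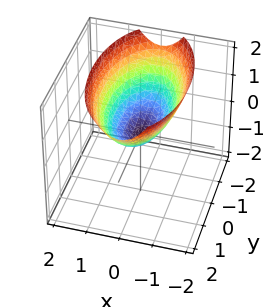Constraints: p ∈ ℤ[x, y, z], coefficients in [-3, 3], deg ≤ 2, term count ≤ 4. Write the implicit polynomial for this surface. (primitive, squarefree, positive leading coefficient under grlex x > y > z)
1. The degree is 2 — a paraboloid; a quadric.
2. Symmetries: it's symmetric under x → −x, forcing even powers of x; mirror symmetry y ↦ −y ⇒ only even powers of y.
3. From the visible intercepts: it meets the x-axis at x = 0 (among the integer gridlines); one y-axis crossing is at y = 0; one z-axis crossing is at z = 0.
4. These observations pin down the coefficients.

3*x^2 + y^2 - 3*z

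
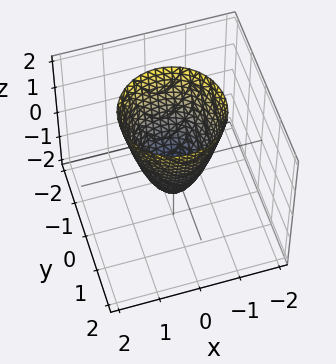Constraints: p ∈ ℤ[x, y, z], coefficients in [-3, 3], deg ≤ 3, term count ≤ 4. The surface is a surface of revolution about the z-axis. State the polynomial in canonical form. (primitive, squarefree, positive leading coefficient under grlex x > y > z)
2*x^2 + 2*y^2 - z - 1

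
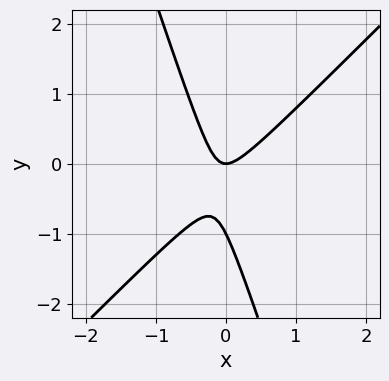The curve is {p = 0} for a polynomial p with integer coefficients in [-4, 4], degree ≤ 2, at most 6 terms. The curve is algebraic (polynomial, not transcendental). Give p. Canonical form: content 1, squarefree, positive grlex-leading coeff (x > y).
3*x^2 - 2*x*y - y^2 - y

1. deg p = 2. A generic line meets the curve in up to 2 points.
2. Reading off the gridlines: the y-axis gridline crossings are at y ∈ {-1, 0}; one x-axis crossing is at x = 0.
3. Matching integer coefficients to the picture gives p.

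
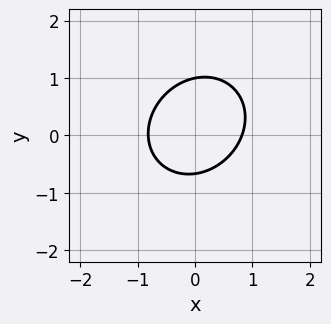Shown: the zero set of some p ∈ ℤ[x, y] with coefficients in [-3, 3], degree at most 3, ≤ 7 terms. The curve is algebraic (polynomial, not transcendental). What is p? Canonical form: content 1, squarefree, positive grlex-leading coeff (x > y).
(a) Degree: no degree-1 curve has this shape, so deg p = 2.
(b) From the axis intercepts and sections: it crosses the y-axis at the gridline y = 1.
(c) The integer polynomial consistent with all of this is the stated p.

3*x^2 - x*y + 3*y^2 - y - 2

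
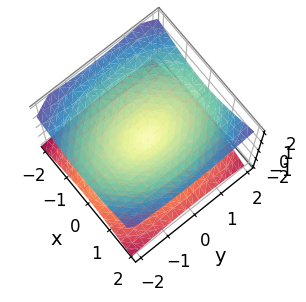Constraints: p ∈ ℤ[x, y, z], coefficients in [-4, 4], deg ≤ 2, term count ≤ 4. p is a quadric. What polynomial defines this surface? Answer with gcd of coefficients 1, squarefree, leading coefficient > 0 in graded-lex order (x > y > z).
2*x^2 + y^2 - 3*z^2

First, deg p = 2.
Next, symmetries: the y ↦ −y reflection is a symmetry, so y appears only in even powers; mirror symmetry x ↦ −x ⇒ only even powers of x; the z ↦ −z reflection is a symmetry, so z appears only in even powers.
Next, from the axis intercepts and sections: it crosses the z-axis at the gridline z = 0; it crosses the x-axis at the gridline x = 0.
Finally, matching integer coefficients to the picture gives p.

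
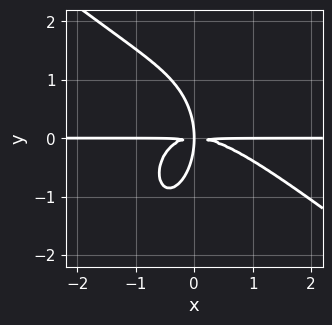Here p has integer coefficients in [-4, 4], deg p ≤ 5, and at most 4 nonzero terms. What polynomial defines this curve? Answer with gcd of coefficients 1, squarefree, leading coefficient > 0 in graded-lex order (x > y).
First, deg p = 4. No degree-3 curve has this shape.
Then, reading off the gridlines: every point of the x-axis in the box is on the curve.
Finally, solving for integer coefficients yields p as stated.

2*x^3*y + 2*x^2*y^2 + y^4 + 3*x*y^2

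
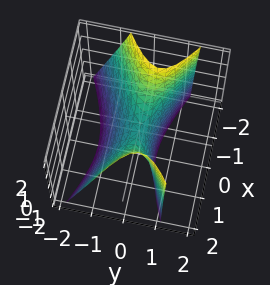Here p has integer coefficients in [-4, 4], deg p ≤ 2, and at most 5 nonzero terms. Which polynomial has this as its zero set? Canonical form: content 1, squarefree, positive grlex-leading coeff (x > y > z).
x^2 - 3*y^2 + y*z - z

deg p = 2. A generic line meets the surface in up to 2 points.
From the axis intercepts and sections: it meets the y-axis at y = 0 (among the integer gridlines); one z-axis crossing is at z = 0.
Assembling these constraints gives the stated polynomial.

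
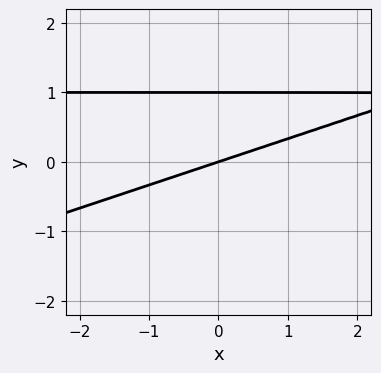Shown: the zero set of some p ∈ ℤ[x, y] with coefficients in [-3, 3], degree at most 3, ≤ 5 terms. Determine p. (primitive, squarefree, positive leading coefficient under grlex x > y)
x*y - 3*y^2 - x + 3*y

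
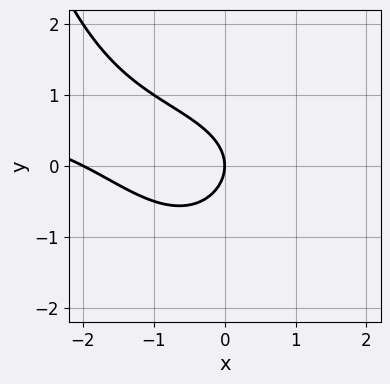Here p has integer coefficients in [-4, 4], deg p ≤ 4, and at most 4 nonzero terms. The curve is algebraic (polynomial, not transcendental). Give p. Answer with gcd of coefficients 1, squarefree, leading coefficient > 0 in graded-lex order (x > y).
deg p = 3. The shape is more complex than any degree-2 curve.
From the axis intercepts and sections: it crosses the y-axis at the gridline y = 0; among the integer gridlines, it crosses the x-axis at x ∈ {-2, 0}.
Assembling these constraints gives the stated polynomial.

x^2*y - x^2 - 2*y^2 - 2*x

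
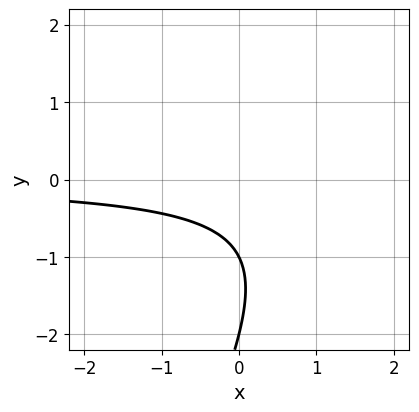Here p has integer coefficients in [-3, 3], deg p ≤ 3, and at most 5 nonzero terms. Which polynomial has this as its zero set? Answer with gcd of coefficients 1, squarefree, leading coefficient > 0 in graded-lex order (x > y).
1. deg p = 2. The shape is more complex than any degree-1 curve.
2. Against the integer gridlines: no x-intercept at any integer in the box; among the integer gridlines, it crosses the y-axis at y ∈ {-2, -1}.
3. These observations pin down the coefficients.

2*x*y - y^2 - 3*y - 2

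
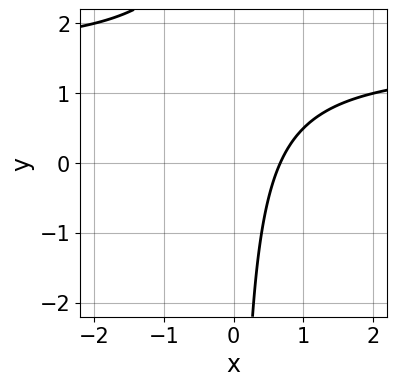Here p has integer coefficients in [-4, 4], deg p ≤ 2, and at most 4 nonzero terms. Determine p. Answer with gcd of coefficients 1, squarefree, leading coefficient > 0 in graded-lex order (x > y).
2*x*y - 3*x + 2

(a) The degree is 2 — the shape is more complex than any degree-1 curve.
(b) From the axis intercepts and sections: no y-intercept at any integer in the box.
(c) Matching integer coefficients to the picture gives p.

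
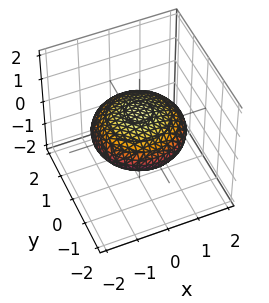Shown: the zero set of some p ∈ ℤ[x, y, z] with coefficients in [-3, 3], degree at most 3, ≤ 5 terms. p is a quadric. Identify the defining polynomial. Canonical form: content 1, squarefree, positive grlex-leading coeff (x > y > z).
x^2 + y^2 + 3*z^2 - 2

Degree: bounded and convex; a quadric, so deg p = 2.
Symmetries: rotational symmetry about the z-axis ⇒ p depends on x, y only through x² + y²; mirror symmetry z ↦ −z ⇒ only even powers of z.
Reading off the gridlines: a circular section at z = 0 has radius between 1 and 2.
Solving for integer coefficients yields p as stated.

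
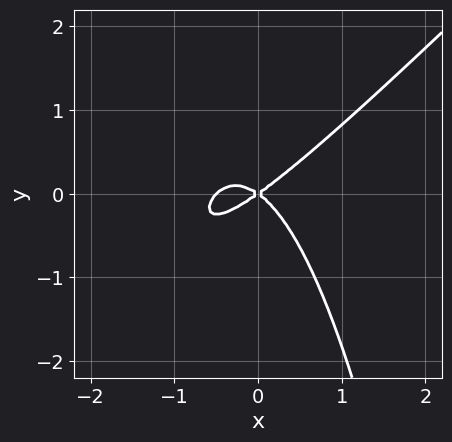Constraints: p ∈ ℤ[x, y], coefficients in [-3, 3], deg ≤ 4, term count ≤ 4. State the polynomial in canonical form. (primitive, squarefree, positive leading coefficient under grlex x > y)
First, the degree is 3 — a generic line meets the curve in up to 3 points.
Then, reading off the gridlines: one x-axis crossing is at x = 0; it crosses the y-axis at the gridline y = 0.
Finally, the integer polynomial consistent with all of this is the stated p.

2*x^3 - 2*x^2*y + x^2 - 2*y^2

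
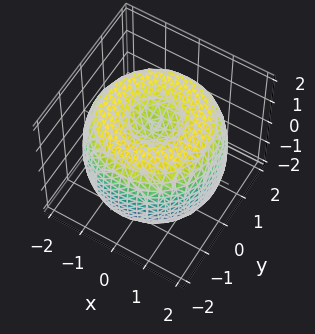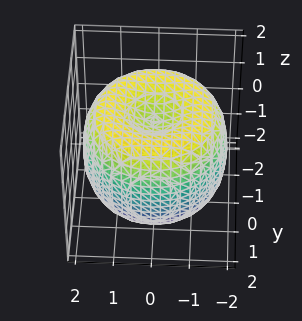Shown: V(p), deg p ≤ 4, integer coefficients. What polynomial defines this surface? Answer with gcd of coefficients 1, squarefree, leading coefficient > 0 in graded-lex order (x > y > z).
(a) Degree: a generic line meets the surface in up to 4 points, so deg p = 4.
(b) Symmetry: every cross-section ⟂ z is a circle, so x, y appear only via x² + y².
(c) Observable constraints: the z-axis gridline crossings are at z ∈ {-1, 1}; a circular section at z = 0 has radius between 1 and 2.
(d) Putting this together gives p.

x^4 + 2*x^2*y^2 + y^4 - 3*x^2 - 3*y^2 + 2*z^2 - 2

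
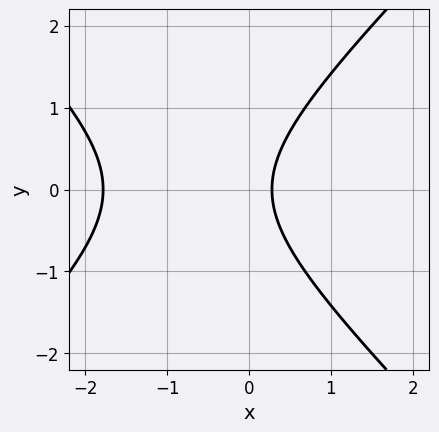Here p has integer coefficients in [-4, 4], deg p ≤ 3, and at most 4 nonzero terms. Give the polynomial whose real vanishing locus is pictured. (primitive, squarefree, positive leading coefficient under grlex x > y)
deg p = 2. No degree-1 curve has this shape.
Symmetries: mirror symmetry y ↦ −y ⇒ only even powers of y.
Checking where it meets the axes: the curve avoids every integer y-axis point in the box.
Fitting integer coefficients to these (and the overall shape) gives p.

2*x^2 - 2*y^2 + 3*x - 1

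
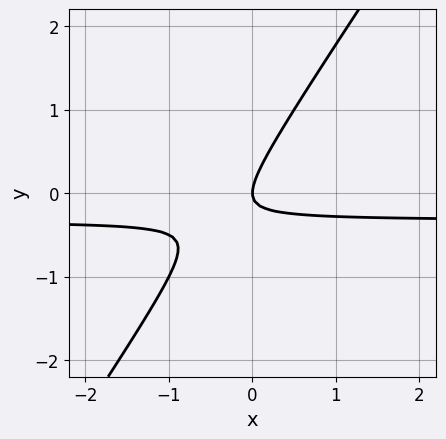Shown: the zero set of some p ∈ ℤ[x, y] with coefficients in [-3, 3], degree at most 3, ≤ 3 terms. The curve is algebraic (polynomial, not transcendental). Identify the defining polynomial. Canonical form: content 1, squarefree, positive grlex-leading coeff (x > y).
First, degree: no degree-1 curve has this shape, so deg p = 2.
Then, against the integer gridlines: one y-axis crossing is at y = 0; it meets the x-axis at x = 0 (among the integer gridlines).
Finally, putting this together gives p.

3*x*y - 2*y^2 + x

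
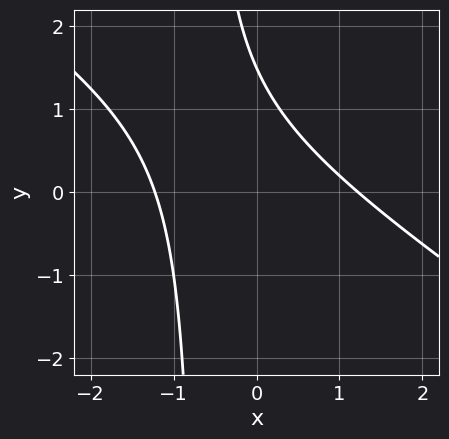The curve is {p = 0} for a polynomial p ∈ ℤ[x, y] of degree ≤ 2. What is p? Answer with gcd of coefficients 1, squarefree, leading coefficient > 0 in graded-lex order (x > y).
2*x^2 + 3*x*y + 2*y - 3

(a) The degree is 2 — the shape is more complex than any degree-1 curve.
(b) Putting this together gives p.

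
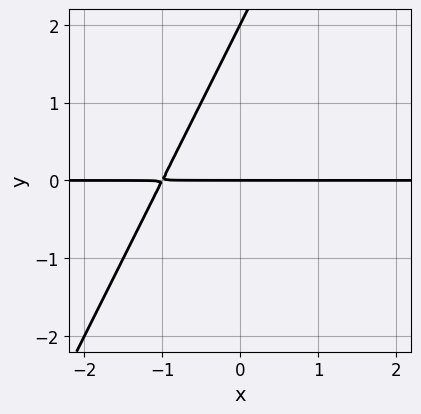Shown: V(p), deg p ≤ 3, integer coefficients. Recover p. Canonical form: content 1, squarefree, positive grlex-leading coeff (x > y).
1. The degree is 2 — the shape is more complex than any degree-1 curve.
2. Checking where it meets the axes: the visible x-axis segment lies entirely on the curve; the y-axis gridline crossings are at y ∈ {0, 2}.
3. Putting this together gives p.

2*x*y - y^2 + 2*y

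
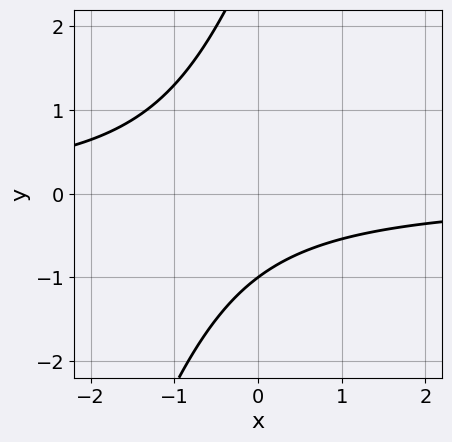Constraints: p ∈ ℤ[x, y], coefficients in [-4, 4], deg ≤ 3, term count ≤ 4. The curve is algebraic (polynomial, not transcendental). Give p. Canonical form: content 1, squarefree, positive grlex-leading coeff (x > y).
3*x*y - y^2 + 2*y + 3

Degree: no degree-1 curve has this shape, so deg p = 2.
Against the integer gridlines: it crosses the y-axis at the gridline y = -1; the curve avoids every integer x-axis point in the box.
Fitting integer coefficients to these (and the overall shape) gives p.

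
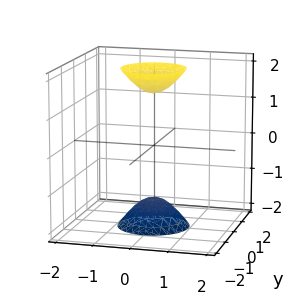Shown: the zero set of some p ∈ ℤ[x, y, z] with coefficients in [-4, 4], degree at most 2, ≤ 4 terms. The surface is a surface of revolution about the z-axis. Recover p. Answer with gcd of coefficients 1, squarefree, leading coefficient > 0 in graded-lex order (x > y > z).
First, there are 2 components. Treating them together as one polynomial.
Then, degree: a generic line meets the surface in up to 2 points, so deg p = 2.
Then, symmetry: the z-axis is an axis of rotation, so x and y enter only as x² + y².
Next, observable constraints: it misses every integer gridline on the x-axis; the surface avoids every integer y-axis point in the box.
Finally, fitting integer coefficients to these (and the overall shape) gives p.

3*x^2 + 3*y^2 - z^2 + 2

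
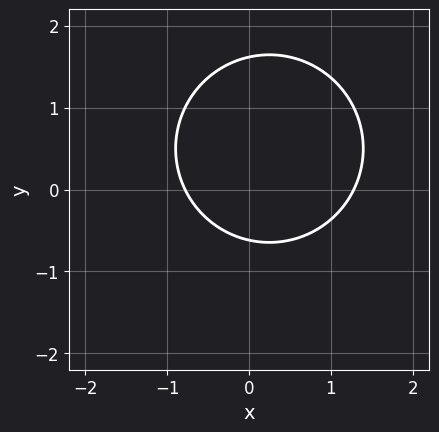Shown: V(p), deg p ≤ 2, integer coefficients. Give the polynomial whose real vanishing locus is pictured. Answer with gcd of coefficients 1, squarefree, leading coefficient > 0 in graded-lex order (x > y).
2*x^2 + 2*y^2 - x - 2*y - 2

1. Degree: a generic line meets the curve in up to 2 points, so deg p = 2.
2. Putting this together gives p.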